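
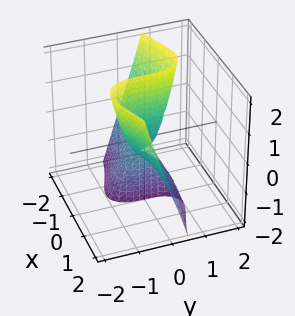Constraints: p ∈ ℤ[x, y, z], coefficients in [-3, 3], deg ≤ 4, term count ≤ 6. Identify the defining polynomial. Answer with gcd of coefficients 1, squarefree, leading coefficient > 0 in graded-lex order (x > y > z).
3*x^2*y + y^3 + 2*x*z + x

First, deg p = 3. A generic line meets the surface in up to 3 points.
Then, against the integer gridlines: it crosses the y-axis at the gridline y = 0; it crosses the x-axis at the gridline x = 0; the visible z-axis segment lies entirely on the surface.
Finally, putting this together gives p.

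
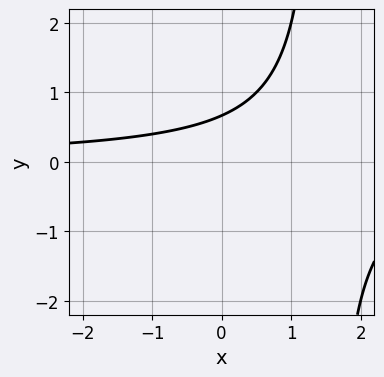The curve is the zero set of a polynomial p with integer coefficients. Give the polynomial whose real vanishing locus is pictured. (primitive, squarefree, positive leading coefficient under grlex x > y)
2*x*y - 3*y + 2

First, the degree is 2 — no degree-1 curve has this shape.
Then, from the axis intercepts and sections: the curve avoids every integer x-axis point in the box.
Finally, together with the visible shape, these determine p as stated.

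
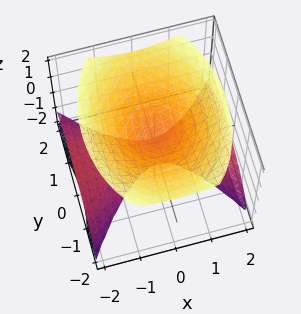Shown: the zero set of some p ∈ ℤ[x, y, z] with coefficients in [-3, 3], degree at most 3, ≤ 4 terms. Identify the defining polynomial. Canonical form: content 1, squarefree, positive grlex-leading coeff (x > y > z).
2*x^2*z - 2*z^3 + 2*y^2 + z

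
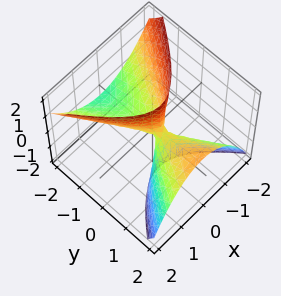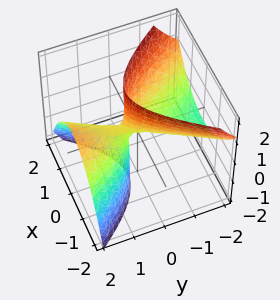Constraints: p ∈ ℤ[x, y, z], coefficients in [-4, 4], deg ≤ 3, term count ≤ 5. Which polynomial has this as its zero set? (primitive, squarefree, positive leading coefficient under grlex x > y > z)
(a) The degree is 2 — a generic line meets the surface in up to 2 points.
(b) Reading off the gridlines: it meets the x-axis at x = 0 (among the integer gridlines); it crosses the z-axis at the gridline z = 0; it meets the y-axis at y = 0 (among the integer gridlines).
(c) Together with the visible shape, these determine p as stated.

3*x^2 - y^2 + 3*y*z - z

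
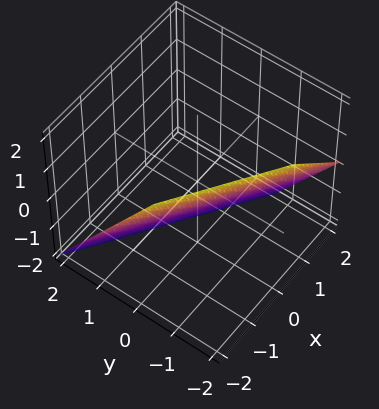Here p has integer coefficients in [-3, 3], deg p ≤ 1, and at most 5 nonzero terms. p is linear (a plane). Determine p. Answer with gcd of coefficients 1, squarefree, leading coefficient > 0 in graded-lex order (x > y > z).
2*x + 3*y + 2*z + 2

deg p = 1. Every cross-section is a straight line — this is a plane.
Checking where it meets the axes: it crosses the z-axis at the gridline z = -1; it crosses the x-axis at the gridline x = -1.
Solving for integer coefficients yields p as stated.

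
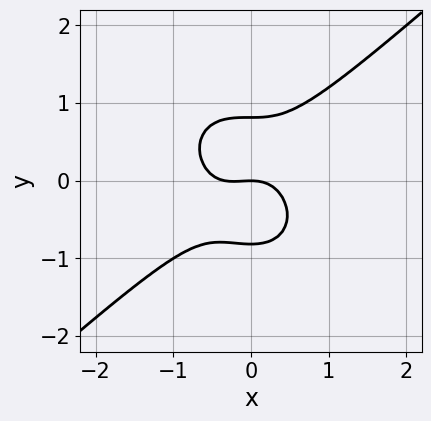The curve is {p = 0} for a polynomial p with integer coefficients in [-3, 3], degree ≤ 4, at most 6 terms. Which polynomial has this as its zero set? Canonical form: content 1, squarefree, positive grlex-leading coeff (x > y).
3*x^3 - x^2*y - 3*y^3 + x^2 + 2*y

1. deg p = 3. No degree-2 curve has this shape.
2. Reading off the gridlines: it crosses the x-axis at the gridline x = 0; it meets the y-axis at y = 0 (among the integer gridlines).
3. Assembling these constraints gives the stated polynomial.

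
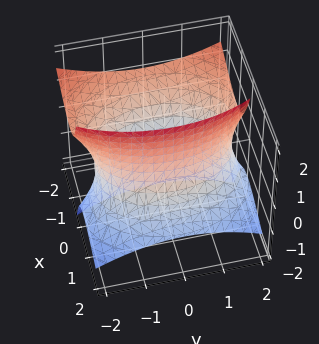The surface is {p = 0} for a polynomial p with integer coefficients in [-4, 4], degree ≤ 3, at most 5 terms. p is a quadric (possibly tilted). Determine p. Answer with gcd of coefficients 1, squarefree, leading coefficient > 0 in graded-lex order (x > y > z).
2*x^2 + 3*x*z + y^2 - z^2 - 3

First, deg p = 2. A generic line meets the surface in up to 2 points.
Next, reading off the gridlines: no z-intercept at any integer in the box.
Finally, together with the visible shape, these determine p as stated.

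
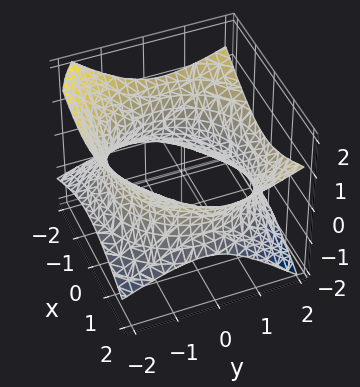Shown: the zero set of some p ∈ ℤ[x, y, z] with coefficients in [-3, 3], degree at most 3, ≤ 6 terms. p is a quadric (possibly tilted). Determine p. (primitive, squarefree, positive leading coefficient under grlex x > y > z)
x^2 + y^2 - y*z - 2*z^2 - 3

1. The degree is 2 — no degree-1 surface has this shape.
2. Observable constraints: no z-intercept at any integer in the box.
3. Putting this together gives p.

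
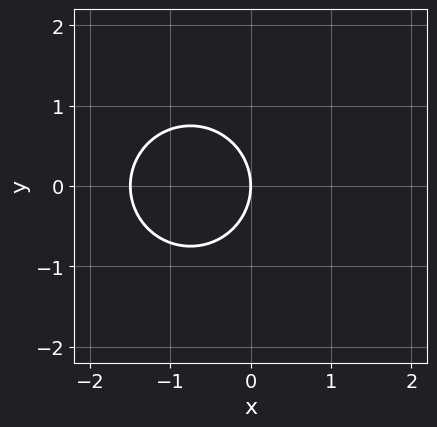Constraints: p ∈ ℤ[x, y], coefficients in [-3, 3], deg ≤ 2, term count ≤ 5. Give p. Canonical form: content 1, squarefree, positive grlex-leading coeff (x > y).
2*x^2 + 2*y^2 + 3*x

(a) deg p = 2.
(b) Symmetries: it's symmetric under y → −y, forcing even powers of y.
(c) Checking where it meets the axes: it crosses the x-axis at the gridline x = 0; it meets the y-axis at y = 0 (among the integer gridlines).
(d) Putting this together gives p.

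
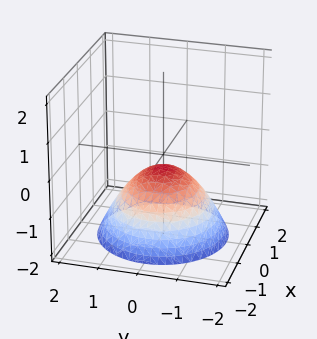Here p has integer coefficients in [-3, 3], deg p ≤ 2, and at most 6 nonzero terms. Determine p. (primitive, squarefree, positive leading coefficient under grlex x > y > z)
(a) The degree is 2 — a generic line meets the surface in up to 2 points.
(b) Symmetry: the z-axis is an axis of rotation, so x and y enter only as x² + y².
(c) From the visible intercepts: it misses every integer gridline on the y-axis; no x-intercept at any integer in the box; a circular section at z = -1 has radius exactly 1.
(d) Assembling these constraints gives the stated polynomial.

2*x^2 + 2*y^2 + 3*z + 1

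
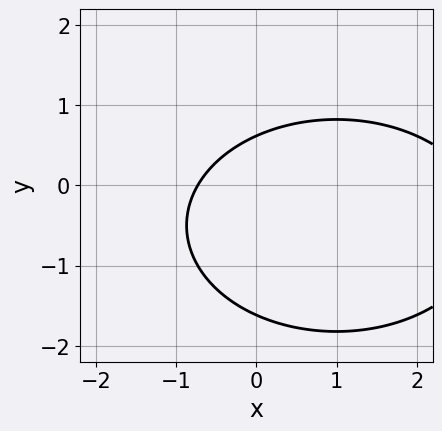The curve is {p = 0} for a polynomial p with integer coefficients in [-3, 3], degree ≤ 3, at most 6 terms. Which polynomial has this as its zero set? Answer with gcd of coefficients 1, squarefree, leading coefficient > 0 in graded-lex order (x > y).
The degree is 2 — a generic line meets the curve in up to 2 points.
Matching integer coefficients to the picture gives p.

x^2 + 2*y^2 - 2*x + 2*y - 2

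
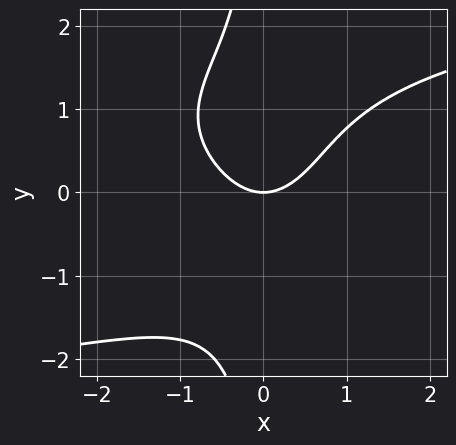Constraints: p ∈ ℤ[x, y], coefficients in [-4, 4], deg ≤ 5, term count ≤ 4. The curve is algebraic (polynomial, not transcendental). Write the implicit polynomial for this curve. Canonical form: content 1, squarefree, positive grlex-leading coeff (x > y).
(a) Degree: no degree-3 curve has this shape, so deg p = 4.
(b) Against the integer gridlines: one y-axis crossing is at y = 0; it meets the x-axis at x = 0 (among the integer gridlines).
(c) These observations pin down the coefficients.

x*y^3 - 2*x^2 + 2*y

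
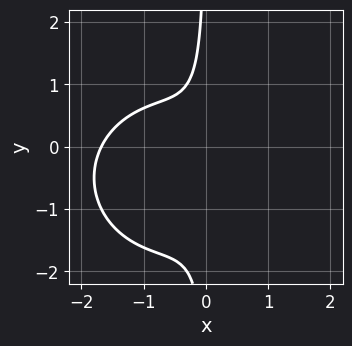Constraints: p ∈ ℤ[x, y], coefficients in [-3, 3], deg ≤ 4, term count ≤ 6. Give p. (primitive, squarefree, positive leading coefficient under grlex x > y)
2*x^3 + 2*x*y^2 + 3*x^2 + 2*x*y + 1

Degree: a generic line meets the curve in up to 3 points, so deg p = 3.
Against the integer gridlines: the curve avoids every integer y-axis point in the box.
Solving for integer coefficients yields p as stated.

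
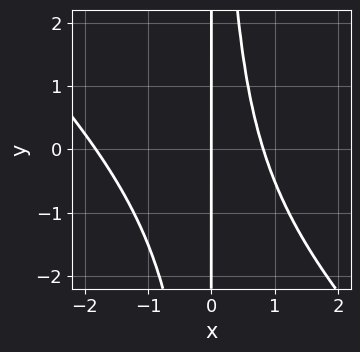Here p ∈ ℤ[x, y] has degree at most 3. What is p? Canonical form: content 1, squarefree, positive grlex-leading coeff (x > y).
1. Degree: no degree-2 curve has this shape, so deg p = 3.
2. Against the integer gridlines: the visible y-axis segment lies entirely on the curve; it crosses the x-axis at the gridline x = 0.
3. Fitting integer coefficients to these (and the overall shape) gives p.

2*x^3 + 2*x^2*y + 2*x^2 - 3*x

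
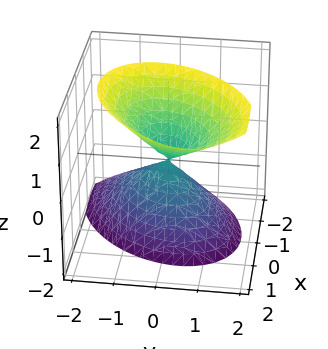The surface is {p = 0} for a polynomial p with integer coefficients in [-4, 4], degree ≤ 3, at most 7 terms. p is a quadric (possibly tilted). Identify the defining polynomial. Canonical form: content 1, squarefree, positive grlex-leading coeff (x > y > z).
3*x^2 - 2*x*y - 2*x*z + 3*y^2 - 2*z^2

The degree is 2 — no degree-1 surface has this shape.
Against the integer gridlines: one x-axis crossing is at x = 0; one z-axis crossing is at z = 0.
Assembling these constraints gives the stated polynomial.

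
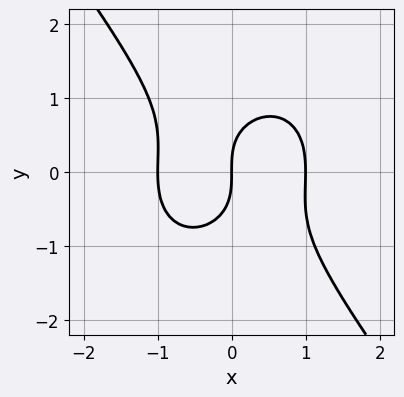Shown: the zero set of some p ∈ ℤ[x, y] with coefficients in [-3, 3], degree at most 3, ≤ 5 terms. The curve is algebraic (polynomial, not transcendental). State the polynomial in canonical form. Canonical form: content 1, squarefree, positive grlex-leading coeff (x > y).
3*x^3 + x*y^2 + 2*y^3 - 3*x

1. deg p = 3.
2. Against the integer gridlines: among the integer gridlines, it crosses the x-axis at x ∈ {-1, 0, 1}; it crosses the y-axis at the gridline y = 0.
3. Putting this together gives p.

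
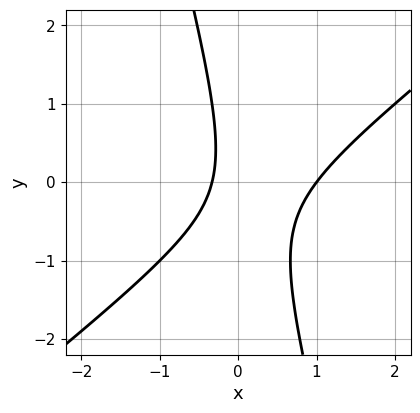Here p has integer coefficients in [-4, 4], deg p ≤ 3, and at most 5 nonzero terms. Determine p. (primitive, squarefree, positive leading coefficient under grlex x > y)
First, degree: no degree-1 curve has this shape, so deg p = 2.
Next, reading off the gridlines: no y-intercept at any integer in the box; it meets the x-axis at x = 1 (among the integer gridlines).
Finally, solving for integer coefficients yields p as stated.

3*x^2 - 3*x*y - y^2 - 2*x - 1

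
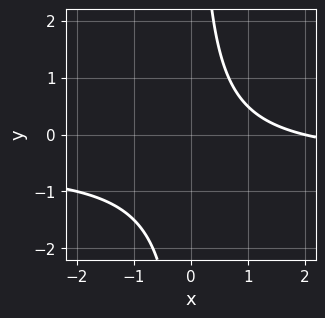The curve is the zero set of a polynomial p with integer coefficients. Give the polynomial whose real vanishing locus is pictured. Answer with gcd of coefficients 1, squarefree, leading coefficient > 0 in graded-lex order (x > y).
2*x*y + x - 2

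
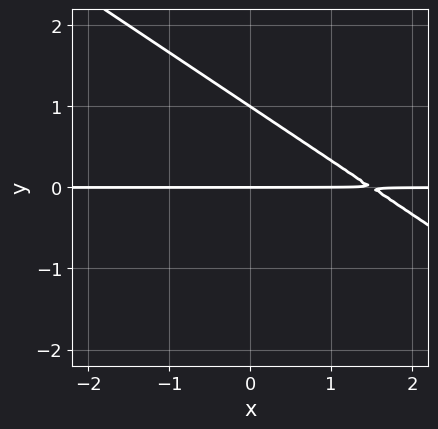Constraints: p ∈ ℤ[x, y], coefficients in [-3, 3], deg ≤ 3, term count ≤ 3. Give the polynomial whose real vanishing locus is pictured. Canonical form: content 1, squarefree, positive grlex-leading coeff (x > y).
1. Degree: the shape is more complex than any degree-1 curve, so deg p = 2.
2. From the axis intercepts and sections: among the integer gridlines, it crosses the y-axis at y ∈ {0, 1}; every point of the x-axis in the box is on the curve.
3. These observations pin down the coefficients.

2*x*y + 3*y^2 - 3*y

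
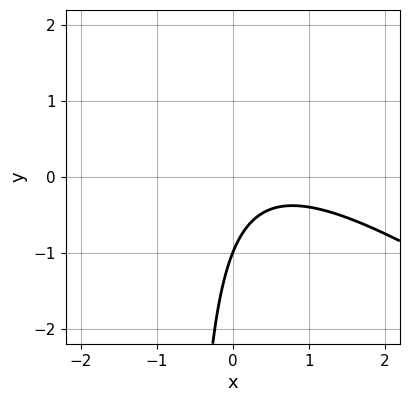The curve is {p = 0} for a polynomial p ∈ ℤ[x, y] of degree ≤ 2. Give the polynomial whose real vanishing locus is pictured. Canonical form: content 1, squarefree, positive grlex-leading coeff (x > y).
2*x^2 + 3*x*y - 2*x + 2*y + 2

1. The degree is 2 — no degree-1 curve has this shape.
2. Reading off the gridlines: no x-intercept at any integer in the box; it crosses the y-axis at the gridline y = -1.
3. Together with the visible shape, these determine p as stated.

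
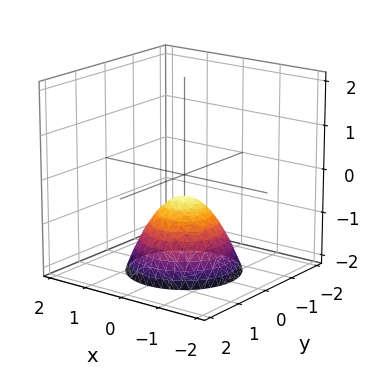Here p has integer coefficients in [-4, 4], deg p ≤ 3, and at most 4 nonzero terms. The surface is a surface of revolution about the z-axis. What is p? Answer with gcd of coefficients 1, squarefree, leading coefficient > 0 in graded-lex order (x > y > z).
2*x^2 + 2*y^2 + 2*z + 1

1. deg p = 2. A generic line meets the surface in up to 2 points.
2. Symmetries: the surface is invariant under rotation about z: p = q(x² + y², z).
3. Checking where it meets the axes: the surface avoids every integer y-axis point in the box; a circular section at z = -2 has radius between 1 and 2; no x-intercept at any integer in the box.
4. Fitting integer coefficients to these (and the overall shape) gives p.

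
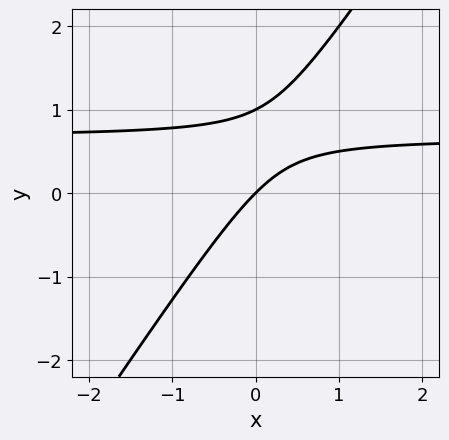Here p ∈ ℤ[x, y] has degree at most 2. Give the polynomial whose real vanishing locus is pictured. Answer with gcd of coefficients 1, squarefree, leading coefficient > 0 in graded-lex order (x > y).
1. Degree: no degree-1 curve has this shape, so deg p = 2.
2. Observable constraints: it meets the x-axis at x = 0 (among the integer gridlines); among the integer gridlines, it crosses the y-axis at y ∈ {0, 1}.
3. Matching integer coefficients to the picture gives p.

3*x*y - 2*y^2 - 2*x + 2*y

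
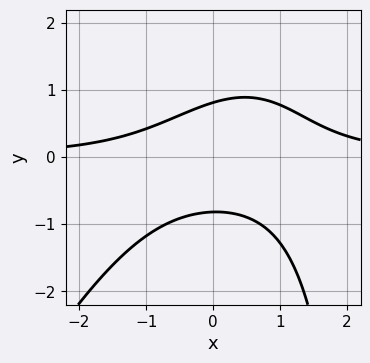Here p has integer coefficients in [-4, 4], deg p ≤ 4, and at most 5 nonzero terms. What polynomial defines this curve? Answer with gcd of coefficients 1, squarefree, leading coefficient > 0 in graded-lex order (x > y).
First, the degree is 3 — the shape is more complex than any degree-2 curve.
Then, observable constraints: no x-intercept at any integer in the box.
Finally, the integer polynomial consistent with all of this is the stated p.

2*x^2*y - x*y^2 - x*y + 3*y^2 - 2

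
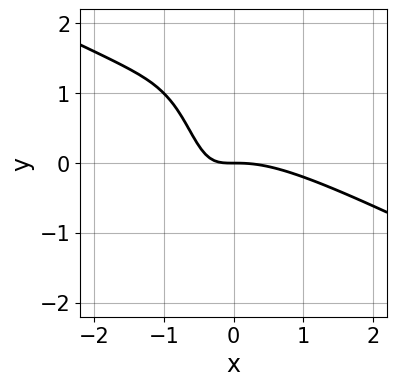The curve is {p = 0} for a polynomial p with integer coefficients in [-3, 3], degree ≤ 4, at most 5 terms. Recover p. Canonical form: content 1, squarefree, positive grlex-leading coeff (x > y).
x^3 + 2*x^2*y + 2*x*y + y

1. Degree: the shape is more complex than any degree-2 curve, so deg p = 3.
2. Checking where it meets the axes: it meets the y-axis at y = 0 (among the integer gridlines); it meets the x-axis at x = 0 (among the integer gridlines).
3. These observations pin down the coefficients.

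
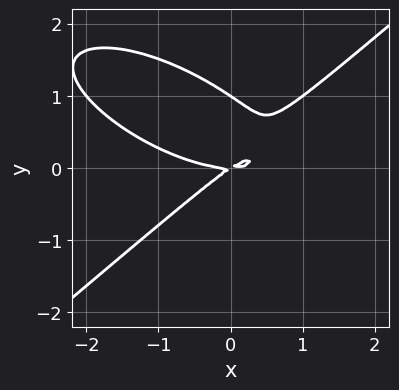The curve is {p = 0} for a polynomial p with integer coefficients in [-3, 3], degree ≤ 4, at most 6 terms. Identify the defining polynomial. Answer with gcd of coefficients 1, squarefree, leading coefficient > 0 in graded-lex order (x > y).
x^3 + x^2*y - 3*y^3 - 2*x*y + 3*y^2

First, deg p = 3. No degree-2 curve has this shape.
Next, reading off the gridlines: one x-axis crossing is at x = 0; among the integer gridlines, it crosses the y-axis at y ∈ {0, 1}.
Finally, assembling these constraints gives the stated polynomial.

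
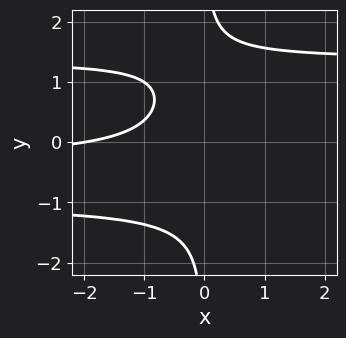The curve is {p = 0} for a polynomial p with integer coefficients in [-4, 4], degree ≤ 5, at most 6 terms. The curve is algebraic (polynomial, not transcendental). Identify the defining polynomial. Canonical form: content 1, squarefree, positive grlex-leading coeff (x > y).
2*x*y^3 - 3*x*y - x - 2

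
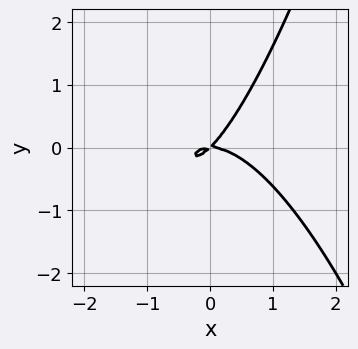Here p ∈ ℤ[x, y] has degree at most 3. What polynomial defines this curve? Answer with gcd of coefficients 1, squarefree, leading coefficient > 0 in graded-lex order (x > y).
x^3 + x*y - y^2

First, deg p = 3. A generic line meets the curve in up to 3 points.
Next, from the visible intercepts: one y-axis crossing is at y = 0; it meets the x-axis at x = 0 (among the integer gridlines).
Finally, together with the visible shape, these determine p as stated.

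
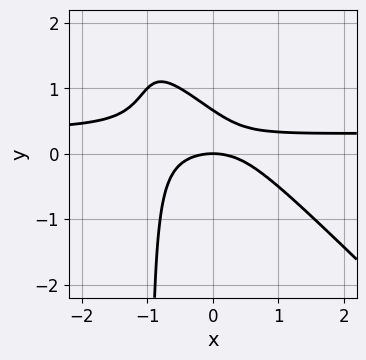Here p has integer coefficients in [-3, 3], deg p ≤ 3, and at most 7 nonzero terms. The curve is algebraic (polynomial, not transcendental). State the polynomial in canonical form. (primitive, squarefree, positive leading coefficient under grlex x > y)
First, deg p = 3. The shape is more complex than any degree-2 curve.
Next, observable constraints: it meets the y-axis at y = 0 (among the integer gridlines); one x-axis crossing is at x = 0.
Finally, together with the visible shape, these determine p as stated.

3*x^2*y + 3*x*y^2 - x^2 + 3*y^2 - 2*y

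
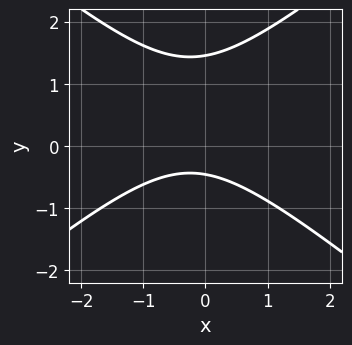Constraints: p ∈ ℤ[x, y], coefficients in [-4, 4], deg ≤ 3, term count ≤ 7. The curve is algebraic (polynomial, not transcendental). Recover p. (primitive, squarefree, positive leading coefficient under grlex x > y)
2*x^2 - 3*y^2 + x + 3*y + 2

First, the degree is 2 — no degree-1 curve has this shape.
Then, from the visible intercepts: the curve avoids every integer x-axis point in the box.
Finally, assembling these constraints gives the stated polynomial.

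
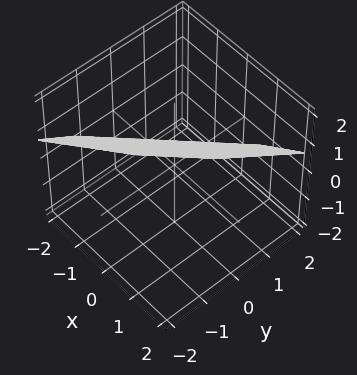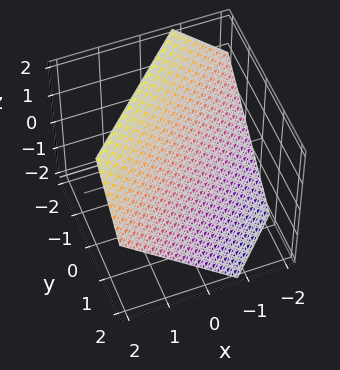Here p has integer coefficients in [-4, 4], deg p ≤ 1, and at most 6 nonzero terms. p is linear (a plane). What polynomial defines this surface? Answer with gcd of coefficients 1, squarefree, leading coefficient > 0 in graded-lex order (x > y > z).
First, degree: the surface is flat (a plane), so deg p = 1.
Finally, solving for integer coefficients yields p as stated.

3*x - 3*y - 3*z + 2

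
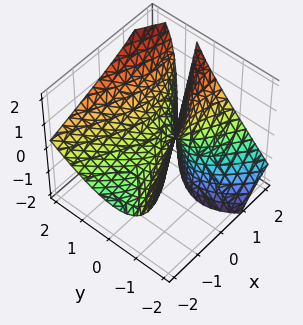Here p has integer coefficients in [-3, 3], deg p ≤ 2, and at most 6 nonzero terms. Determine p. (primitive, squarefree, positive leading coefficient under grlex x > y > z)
First, deg p = 2. A generic line meets the surface in up to 2 points.
Then, reading off the gridlines: it crosses the z-axis at the gridline z = 0; it meets the y-axis at y = 0 (among the integer gridlines); it meets the x-axis at x = 0 (among the integer gridlines).
Finally, putting this together gives p.

x^2 - 3*x*z - 3*y^2 + 3*y*z + 3*z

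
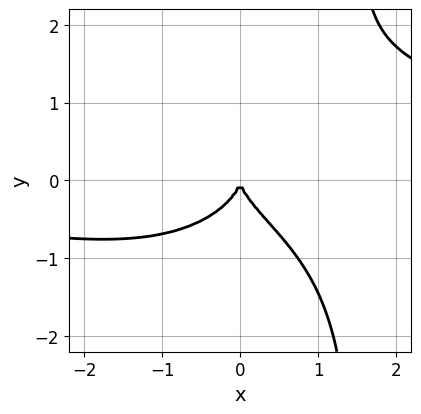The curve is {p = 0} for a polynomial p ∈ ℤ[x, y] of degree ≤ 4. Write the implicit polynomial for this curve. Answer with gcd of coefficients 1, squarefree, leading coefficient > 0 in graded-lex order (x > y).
First, the degree is 4 — the shape is more complex than any degree-3 curve.
Next, from the axis intercepts and sections: it crosses the x-axis at the gridline x = 0; it meets the y-axis at y = 0 (among the integer gridlines).
Finally, matching integer coefficients to the picture gives p.

x^3*y + 2*x*y^3 - x^2*y - 3*y^3 - 3*x^2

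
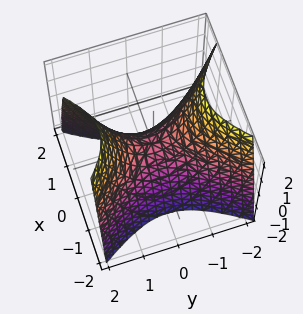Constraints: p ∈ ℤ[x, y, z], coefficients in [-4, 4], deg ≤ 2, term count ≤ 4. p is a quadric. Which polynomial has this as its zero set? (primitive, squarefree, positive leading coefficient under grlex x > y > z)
3*x^2 - 2*y^2 + 2*z

First, degree: a hyperbolic paraboloid; a quadric, so deg p = 2.
Next, symmetries: mirror symmetry x ↦ −x ⇒ only even powers of x; mirror symmetry y ↦ −y ⇒ only even powers of y.
Next, checking where it meets the axes: one y-axis crossing is at y = 0; it meets the x-axis at x = 0 (among the integer gridlines).
Finally, putting this together gives p.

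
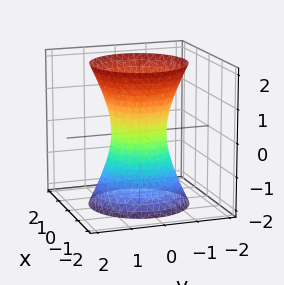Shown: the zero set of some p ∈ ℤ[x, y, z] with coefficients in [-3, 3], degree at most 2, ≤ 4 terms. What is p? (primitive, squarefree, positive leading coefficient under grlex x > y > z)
3*x^2 + 3*y^2 - z^2 - 2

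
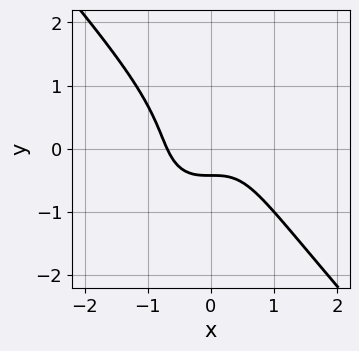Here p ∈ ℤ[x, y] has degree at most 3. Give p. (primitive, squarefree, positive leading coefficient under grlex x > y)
3*x^3 + 2*y^3 + 2*y + 1

(a) Degree: no degree-2 curve has this shape, so deg p = 3.
(b) The integer polynomial consistent with all of this is the stated p.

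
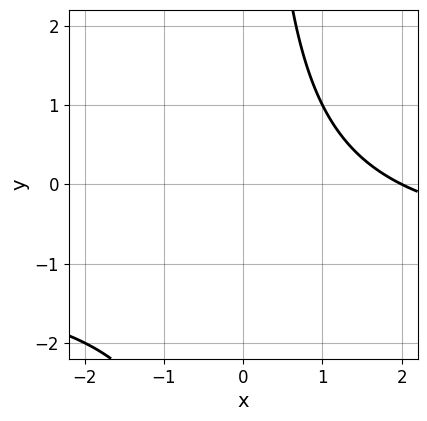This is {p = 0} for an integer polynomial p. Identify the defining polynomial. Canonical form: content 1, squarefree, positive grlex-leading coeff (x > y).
First, deg p = 2.
Next, against the integer gridlines: it misses every integer gridline on the y-axis; it meets the x-axis at x = 2 (among the integer gridlines).
Finally, the integer polynomial consistent with all of this is the stated p.

x*y + x - 2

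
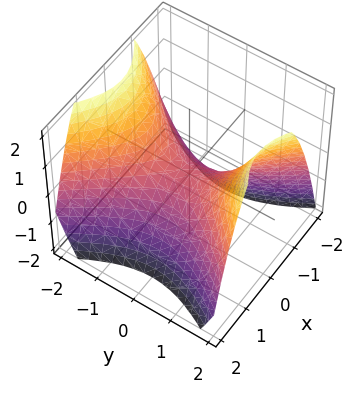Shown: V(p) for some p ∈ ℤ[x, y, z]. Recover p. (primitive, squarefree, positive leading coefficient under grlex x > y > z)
3*x^2 - 2*y^2 + 3*z

1. deg p = 2. A hyperbolic paraboloid; a quadric.
2. Symmetries: it's symmetric under x → −x, forcing even powers of x; it's symmetric under y → −y, forcing even powers of y.
3. Reading off the gridlines: one z-axis crossing is at z = 0; it crosses the x-axis at the gridline x = 0.
4. Solving for integer coefficients yields p as stated.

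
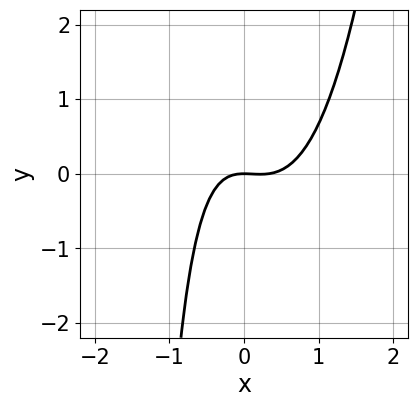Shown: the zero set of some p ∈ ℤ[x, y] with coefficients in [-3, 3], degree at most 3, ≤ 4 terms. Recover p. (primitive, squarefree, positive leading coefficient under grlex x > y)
Degree: the shape is more complex than any degree-2 curve, so deg p = 3.
Checking where it meets the axes: one x-axis crossing is at x = 0; it crosses the y-axis at the gridline y = 0.
The integer polynomial consistent with all of this is the stated p.

3*x^3 - x^2 - x*y - 2*y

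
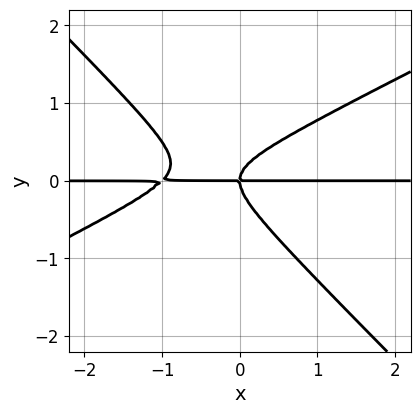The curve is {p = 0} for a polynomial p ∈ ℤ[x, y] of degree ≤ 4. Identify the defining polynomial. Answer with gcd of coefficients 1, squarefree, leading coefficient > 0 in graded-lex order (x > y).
x^2*y - x*y^2 - 2*y^3 + x*y

(a) Degree: no degree-2 curve has this shape, so deg p = 3.
(b) Reading off the gridlines: the visible x-axis segment lies entirely on the curve; it crosses the y-axis at the gridline y = 0.
(c) Putting this together gives p.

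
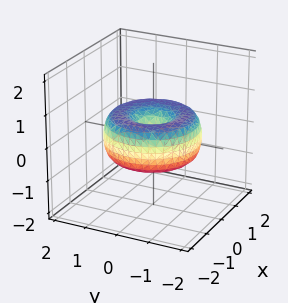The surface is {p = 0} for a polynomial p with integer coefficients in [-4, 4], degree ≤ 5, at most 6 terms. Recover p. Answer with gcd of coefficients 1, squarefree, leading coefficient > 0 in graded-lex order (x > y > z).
x^4 + 2*x^2*y^2 + y^4 - 2*x^2 - 2*y^2 + 2*z^2

First, degree: no degree-3 surface has this shape, so deg p = 4.
Then, symmetry: the z-axis is an axis of rotation, so x and y enter only as x² + y².
Then, checking where it meets the axes: one x-axis crossing is at x = 0; a circular section at z = 0 has radius between 1 and 2; it meets the y-axis at y = 0 (among the integer gridlines); it meets the z-axis at z = 0 (among the integer gridlines).
Finally, matching integer coefficients to the picture gives p.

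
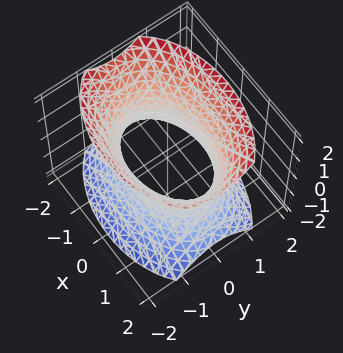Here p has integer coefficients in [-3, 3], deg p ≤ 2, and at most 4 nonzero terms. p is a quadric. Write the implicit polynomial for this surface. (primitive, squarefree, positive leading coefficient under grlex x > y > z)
x^2 + 2*y^2 - z^2 - 2

First, the degree is 2 — an hourglass — one-sheet hyperboloid; a quadric.
Then, symmetries: it's symmetric under y → −y, forcing even powers of y; mirror symmetry x ↦ −x ⇒ only even powers of x; mirror symmetry z ↦ −z ⇒ only even powers of z.
Then, from the axis intercepts and sections: the y-axis gridline crossings are at y ∈ {-1, 1}; it misses every integer gridline on the z-axis.
Finally, fitting integer coefficients to these (and the overall shape) gives p.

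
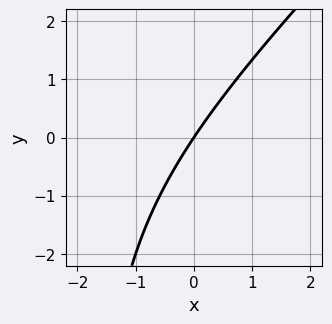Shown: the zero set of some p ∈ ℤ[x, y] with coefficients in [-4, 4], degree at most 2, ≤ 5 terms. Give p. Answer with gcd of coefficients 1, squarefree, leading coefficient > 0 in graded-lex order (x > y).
(a) The degree is 2 — a generic line meets the curve in up to 2 points.
(b) From the axis intercepts and sections: it crosses the y-axis at the gridline y = 0; it meets the x-axis at x = 0 (among the integer gridlines).
(c) Matching integer coefficients to the picture gives p.

x^2 - x*y + 3*x - 2*y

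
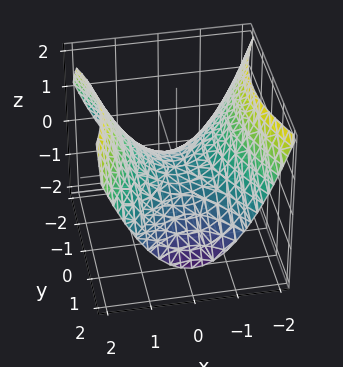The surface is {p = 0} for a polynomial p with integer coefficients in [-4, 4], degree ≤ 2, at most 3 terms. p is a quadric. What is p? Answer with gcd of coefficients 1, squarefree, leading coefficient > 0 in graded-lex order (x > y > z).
2*x^2 - y^2 - 3*z

Degree: a saddle surface; a quadric, so deg p = 2.
Symmetries: mirror symmetry y ↦ −y ⇒ only even powers of y; the x ↦ −x reflection is a symmetry, so x appears only in even powers.
Reading off the gridlines: it crosses the z-axis at the gridline z = 0; one x-axis crossing is at x = 0; it meets the y-axis at y = 0 (among the integer gridlines).
Matching integer coefficients to the picture gives p.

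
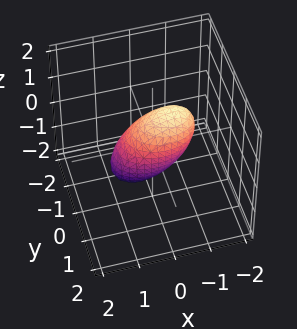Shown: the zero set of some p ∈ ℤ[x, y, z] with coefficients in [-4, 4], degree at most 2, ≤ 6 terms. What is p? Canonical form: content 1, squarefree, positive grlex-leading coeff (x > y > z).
x^2 + x*z + 2*y^2 + z^2 - 1

Degree: the shape is more complex than any degree-1 surface, so deg p = 2.
From the visible intercepts: the z-axis gridline crossings are at z ∈ {-1, 1}; among the integer gridlines, it crosses the x-axis at x ∈ {-1, 1}.
Assembling these constraints gives the stated polynomial.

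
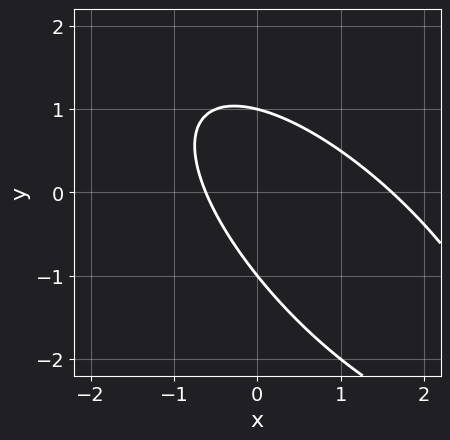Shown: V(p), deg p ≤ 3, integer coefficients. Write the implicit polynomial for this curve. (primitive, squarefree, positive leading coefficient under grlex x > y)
(a) Degree: a generic line meets the curve in up to 2 points, so deg p = 2.
(b) Against the integer gridlines: among the integer gridlines, it crosses the y-axis at y ∈ {-1, 1}.
(c) The integer polynomial consistent with all of this is the stated p.

2*x^2 + 3*x*y + 2*y^2 - 2*x - 2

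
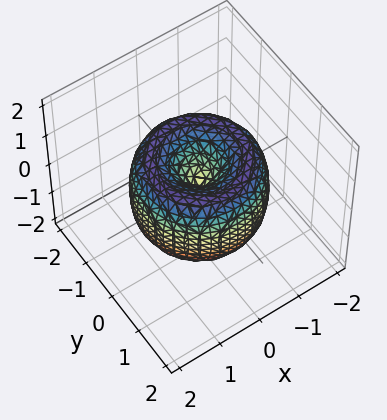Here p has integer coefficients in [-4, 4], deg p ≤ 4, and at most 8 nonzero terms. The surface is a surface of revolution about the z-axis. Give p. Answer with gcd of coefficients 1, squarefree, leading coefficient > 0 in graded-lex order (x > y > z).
(a) Degree: no degree-3 surface has this shape, so deg p = 4.
(b) Symmetries: rotational symmetry about the z-axis ⇒ p depends on x, y only through x² + y².
(c) Reading off the gridlines: it meets the x-axis at x = 0 (among the integer gridlines); a circular section at z = 1 has radius exactly 1; one y-axis crossing is at y = 0; it crosses the z-axis at the gridline z = 0.
(d) Matching integer coefficients to the picture gives p.

x^4 + 2*x^2*y^2 + y^4 - 2*x^2 - 2*y^2 + z^2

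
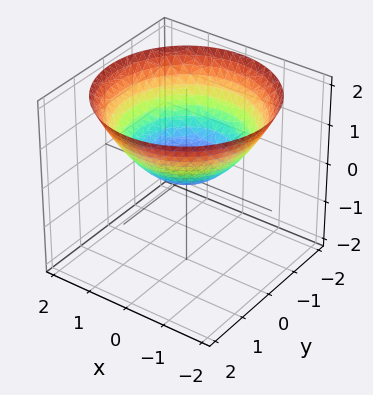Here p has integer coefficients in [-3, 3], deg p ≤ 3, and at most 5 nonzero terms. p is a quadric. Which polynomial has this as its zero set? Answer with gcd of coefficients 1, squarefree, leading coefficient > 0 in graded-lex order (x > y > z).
1. Degree: a paraboloid; a quadric, so deg p = 2.
2. Symmetry: the z-axis is an axis of rotation, so x and y enter only as x² + y².
3. From the visible intercepts: it crosses the z-axis at the gridline z = 0; one y-axis crossing is at y = 0; a circular section at z = 1 has radius between 1 and 2; it crosses the x-axis at the gridline x = 0.
4. The integer polynomial consistent with all of this is the stated p.

x^2 + y^2 - 2*z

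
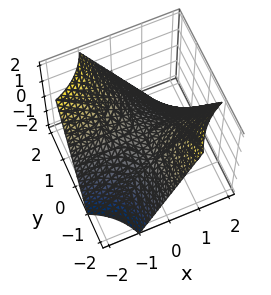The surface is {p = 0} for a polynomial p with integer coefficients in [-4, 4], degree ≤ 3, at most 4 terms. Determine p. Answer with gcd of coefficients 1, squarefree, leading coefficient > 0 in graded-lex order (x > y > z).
x*y + z

(a) The degree is 2 — a saddle surface; a quadric.
(b) From the axis intercepts and sections: every point of the y-axis in the box is on the surface; one z-axis crossing is at z = 0.
(c) Solving for integer coefficients yields p as stated. Check: (-2, 0, 0) on the x-axis lies on the surface, and p(-2, 0, 0) = 0. ✓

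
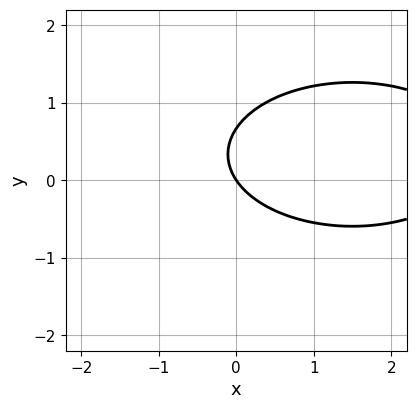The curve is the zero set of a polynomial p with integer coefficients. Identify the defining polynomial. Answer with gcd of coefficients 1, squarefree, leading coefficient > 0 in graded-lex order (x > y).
deg p = 2. The shape is more complex than any degree-1 curve.
Observable constraints: it meets the y-axis at y = 0 (among the integer gridlines); it crosses the x-axis at the gridline x = 0.
The integer polynomial consistent with all of this is the stated p.

x^2 + 3*y^2 - 3*x - 2*y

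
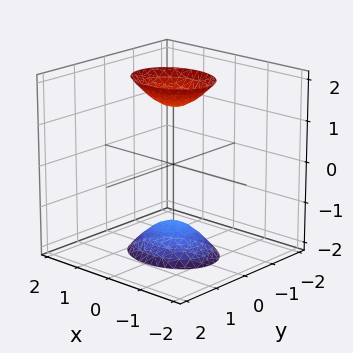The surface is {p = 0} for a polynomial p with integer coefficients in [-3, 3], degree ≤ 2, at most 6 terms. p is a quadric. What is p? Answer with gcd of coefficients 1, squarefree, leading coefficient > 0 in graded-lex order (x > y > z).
2*x^2 + 3*y^2 - z^2 + 2

The picture has 2 separate pieces.
deg p = 2.
Symmetries: the z ↦ −z reflection is a symmetry, so z appears only in even powers; it's symmetric under y → −y, forcing even powers of y; it's symmetric under x → −x, forcing even powers of x.
From the visible intercepts: the surface avoids every integer y-axis point in the box; the surface avoids every integer x-axis point in the box.
Matching integer coefficients to the picture gives p.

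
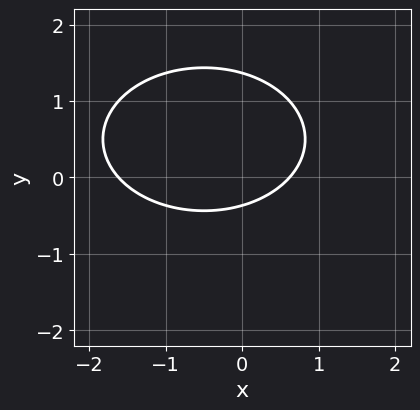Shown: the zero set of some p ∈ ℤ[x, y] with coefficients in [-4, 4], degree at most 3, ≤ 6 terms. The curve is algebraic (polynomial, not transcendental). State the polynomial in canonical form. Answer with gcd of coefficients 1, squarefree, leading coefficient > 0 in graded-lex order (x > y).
First, degree: no degree-1 curve has this shape, so deg p = 2.
Finally, matching integer coefficients to the picture gives p.

x^2 + 2*y^2 + x - 2*y - 1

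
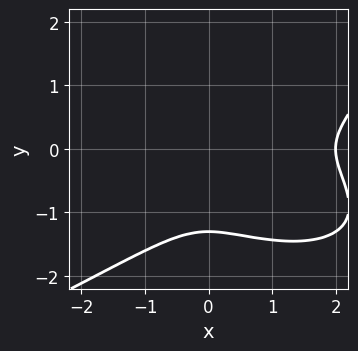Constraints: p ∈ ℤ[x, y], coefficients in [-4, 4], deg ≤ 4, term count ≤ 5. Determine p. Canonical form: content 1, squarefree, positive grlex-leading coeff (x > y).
y^4 + x^3 - y^3 - 2*x^2 - 3*y^2

deg p = 4. No degree-3 curve has this shape.
Reading off the gridlines: it crosses the x-axis at the gridline x = 2.
Putting this together gives p.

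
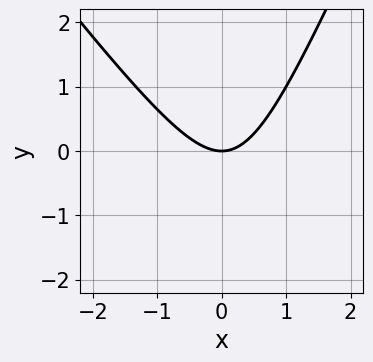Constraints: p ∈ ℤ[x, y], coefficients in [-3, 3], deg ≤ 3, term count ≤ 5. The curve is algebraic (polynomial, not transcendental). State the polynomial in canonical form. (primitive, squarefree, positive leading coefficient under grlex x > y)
(a) Degree: no degree-1 curve has this shape, so deg p = 2.
(b) Reading off the gridlines: it meets the x-axis at x = 0 (among the integer gridlines); it crosses the y-axis at the gridline y = 0.
(c) Assembling these constraints gives the stated polynomial.

3*x^2 + x*y - y^2 - 3*y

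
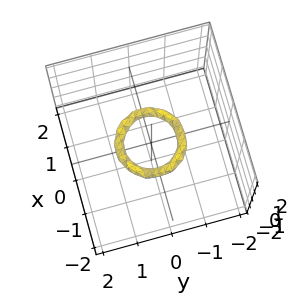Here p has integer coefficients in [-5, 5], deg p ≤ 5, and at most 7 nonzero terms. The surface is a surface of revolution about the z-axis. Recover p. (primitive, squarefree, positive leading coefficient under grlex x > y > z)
2*x^4 + 4*x^2*y^2 + 2*y^4 - 3*x^2 - 3*y^2 + 3*z^2 + 1

Degree: no degree-3 surface has this shape, so deg p = 4.
Symmetries: every cross-section ⟂ z is a circle, so x, y appear only via x² + y².
Observable constraints: among the integer gridlines, it crosses the x-axis at x ∈ {-1, 1}; the surface avoids every integer z-axis point in the box; the y-axis gridline crossings are at y ∈ {-1, 1}.
The integer polynomial consistent with all of this is the stated p.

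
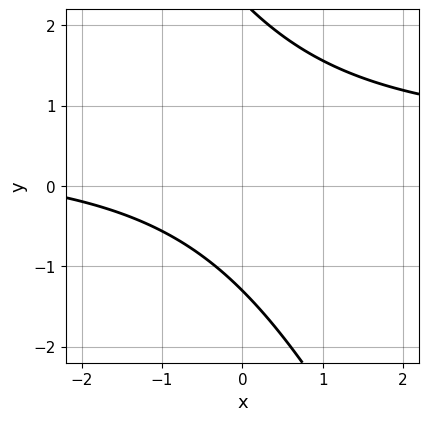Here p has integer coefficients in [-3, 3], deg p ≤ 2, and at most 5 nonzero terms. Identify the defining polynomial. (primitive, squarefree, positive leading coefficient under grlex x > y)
(a) deg p = 2.
(b) Against the integer gridlines: it misses every integer gridline on the x-axis.
(c) Together with the visible shape, these determine p as stated.

2*x*y + y^2 - x - y - 3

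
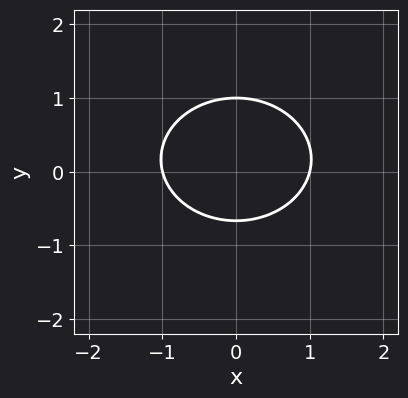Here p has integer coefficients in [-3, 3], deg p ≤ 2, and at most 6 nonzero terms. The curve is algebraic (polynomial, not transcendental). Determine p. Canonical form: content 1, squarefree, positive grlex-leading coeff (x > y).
2*x^2 + 3*y^2 - y - 2

1. The degree is 2 — the shape is more complex than any degree-1 curve.
2. Symmetries: mirror symmetry x ↦ −x ⇒ only even powers of x.
3. From the axis intercepts and sections: it meets the y-axis at y = 1 (among the integer gridlines); the x-axis gridline crossings are at x ∈ {-1, 1}.
4. Putting this together gives p.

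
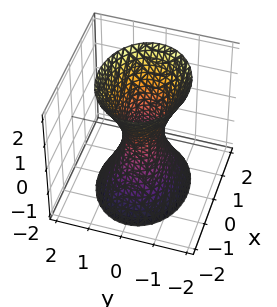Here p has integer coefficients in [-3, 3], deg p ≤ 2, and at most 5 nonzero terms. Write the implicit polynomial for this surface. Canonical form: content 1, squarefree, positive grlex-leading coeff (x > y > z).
First, the degree is 2 — one connected sheet with a waist; a quadric.
Then, symmetries: mirror symmetry y ↦ −y ⇒ only even powers of y; it's symmetric under z → −z, forcing even powers of z; it's symmetric under x → −x, forcing even powers of x.
Next, from the visible intercepts: it misses every integer gridline on the z-axis.
Finally, putting this together gives p.

2*x^2 + 3*y^2 - z^2 - 1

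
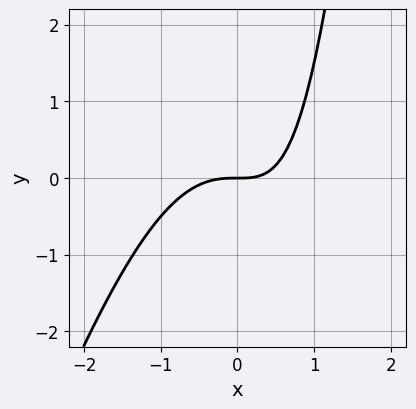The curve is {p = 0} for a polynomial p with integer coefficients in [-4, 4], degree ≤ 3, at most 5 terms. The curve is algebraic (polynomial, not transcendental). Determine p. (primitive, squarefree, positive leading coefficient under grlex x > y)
3*x^3 - x^2*y + 2*x*y - 3*y

First, deg p = 3. A generic line meets the curve in up to 3 points.
Next, from the axis intercepts and sections: it meets the y-axis at y = 0 (among the integer gridlines); one x-axis crossing is at x = 0.
Finally, fitting integer coefficients to these (and the overall shape) gives p.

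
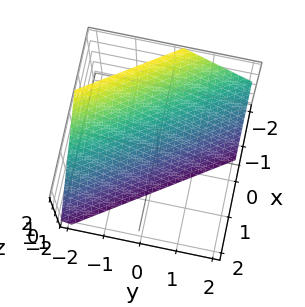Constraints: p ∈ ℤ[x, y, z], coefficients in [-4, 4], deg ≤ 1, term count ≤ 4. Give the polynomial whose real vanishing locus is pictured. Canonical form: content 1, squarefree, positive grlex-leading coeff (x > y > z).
3*x + 2*y + 2*z + 2

1. The degree is 1 — every cross-section is a straight line — this is a plane.
2. Observable constraints: it meets the y-axis at y = -1 (among the integer gridlines); one z-axis crossing is at z = -1.
3. Putting this together gives p.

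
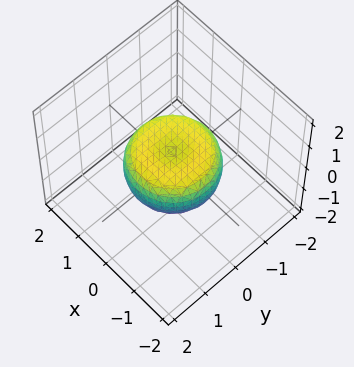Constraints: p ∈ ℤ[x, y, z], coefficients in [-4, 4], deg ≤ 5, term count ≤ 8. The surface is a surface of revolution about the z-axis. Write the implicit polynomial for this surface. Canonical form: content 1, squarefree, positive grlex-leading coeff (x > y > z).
2*x^4 + 4*x^2*y^2 + 2*y^4 - 2*x^2 - 2*y^2 + 3*z^2 - 1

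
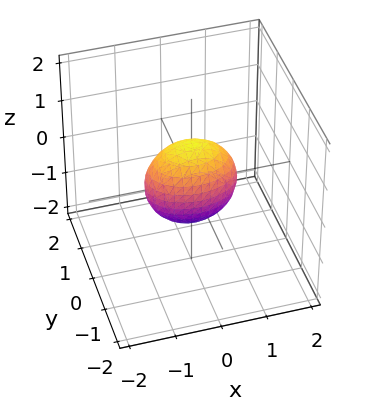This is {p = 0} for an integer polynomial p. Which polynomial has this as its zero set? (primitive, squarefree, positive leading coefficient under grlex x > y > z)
x^2 + 2*y^2 + z^2 - 1

1. The degree is 2 — a closed, bounded, convex surface; a quadric.
2. Symmetries: mirror symmetry z ↦ −z ⇒ only even powers of z; it's symmetric under x → −x, forcing even powers of x; the y ↦ −y reflection is a symmetry, so y appears only in even powers.
3. Against the integer gridlines: the z-axis gridline crossings are at z ∈ {-1, 1}; among the integer gridlines, it crosses the x-axis at x ∈ {-1, 1}.
4. Assembling these constraints gives the stated polynomial.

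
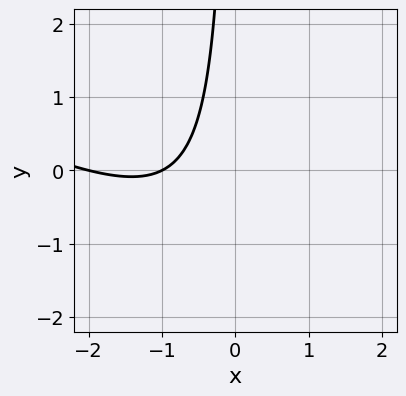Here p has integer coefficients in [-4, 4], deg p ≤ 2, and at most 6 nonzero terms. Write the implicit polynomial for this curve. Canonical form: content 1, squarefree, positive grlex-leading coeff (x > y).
x^2 + 2*x*y + 3*x + 2

First, degree: no degree-1 curve has this shape, so deg p = 2.
Next, from the visible intercepts: it misses every integer gridline on the y-axis; the x-axis gridline crossings are at x ∈ {-2, -1}.
Finally, assembling these constraints gives the stated polynomial.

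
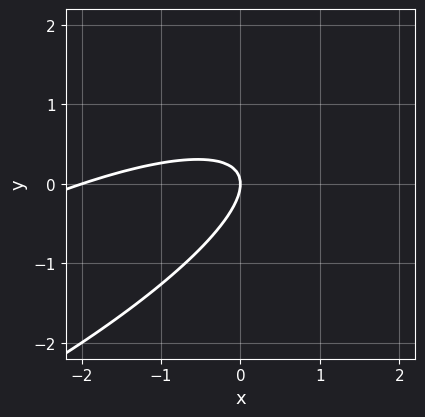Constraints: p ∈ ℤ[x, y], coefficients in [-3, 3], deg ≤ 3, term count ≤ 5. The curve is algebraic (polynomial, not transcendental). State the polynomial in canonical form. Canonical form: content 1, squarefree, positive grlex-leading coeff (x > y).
(a) deg p = 2. No degree-1 curve has this shape.
(b) From the axis intercepts and sections: it meets the y-axis at y = 0 (among the integer gridlines); among the integer gridlines, it crosses the x-axis at x ∈ {-2, 0}.
(c) These observations pin down the coefficients.

x^2 - 3*x*y + 3*y^2 + 2*x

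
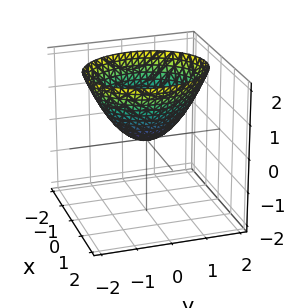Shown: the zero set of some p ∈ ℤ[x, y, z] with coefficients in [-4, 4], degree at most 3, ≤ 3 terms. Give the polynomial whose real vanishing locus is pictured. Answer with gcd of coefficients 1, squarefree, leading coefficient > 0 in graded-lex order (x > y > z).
3*x^2 + 2*y^2 - 3*z

1. Degree: a paraboloid; a quadric, so deg p = 2.
2. Symmetries: it's symmetric under x → −x, forcing even powers of x; mirror symmetry y ↦ −y ⇒ only even powers of y.
3. From the axis intercepts and sections: it meets the z-axis at z = 0 (among the integer gridlines); it meets the x-axis at x = 0 (among the integer gridlines); one y-axis crossing is at y = 0.
4. Fitting integer coefficients to these (and the overall shape) gives p.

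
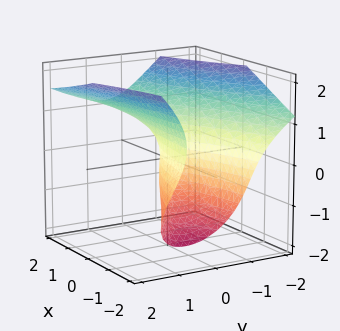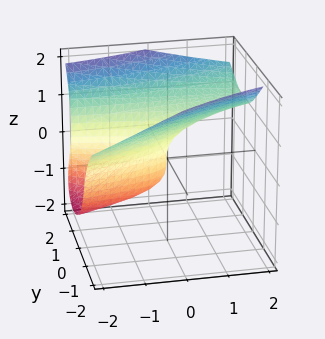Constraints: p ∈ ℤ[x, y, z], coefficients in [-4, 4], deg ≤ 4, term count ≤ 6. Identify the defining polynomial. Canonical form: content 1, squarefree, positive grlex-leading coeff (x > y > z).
deg p = 3. A generic line meets the surface in up to 3 points.
Observable constraints: one x-axis crossing is at x = 0; one y-axis crossing is at y = 0; it meets the z-axis at z = 0 (among the integer gridlines).
Fitting integer coefficients to these (and the overall shape) gives p.

x*y*z + z^3 - 2*y^2 - x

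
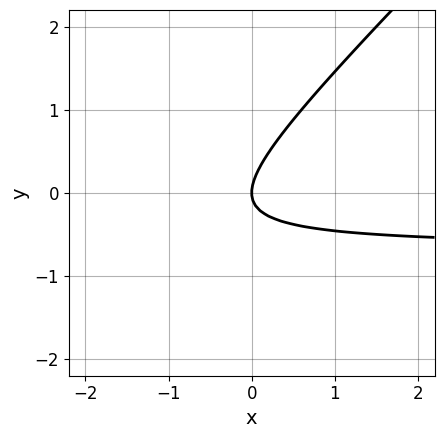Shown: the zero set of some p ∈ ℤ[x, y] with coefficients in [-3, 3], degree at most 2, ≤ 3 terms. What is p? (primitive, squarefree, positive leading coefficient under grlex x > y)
1. The degree is 2 — a generic line meets the curve in up to 2 points.
2. From the visible intercepts: it crosses the y-axis at the gridline y = 0; one x-axis crossing is at x = 0.
3. The integer polynomial consistent with all of this is the stated p.

3*x*y - 3*y^2 + 2*x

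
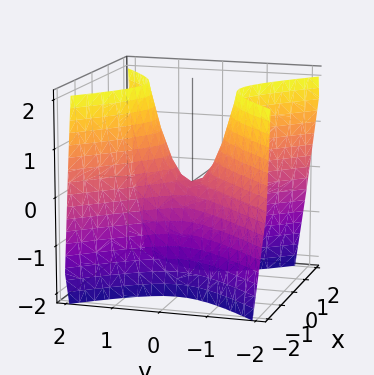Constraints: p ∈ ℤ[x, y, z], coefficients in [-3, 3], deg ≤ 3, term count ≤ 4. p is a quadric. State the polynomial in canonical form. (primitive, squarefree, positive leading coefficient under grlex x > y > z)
2*x^2 - 2*y^2 + z

The degree is 2 — a hyperbolic paraboloid; a quadric.
Symmetries: it's symmetric under x → −x, forcing even powers of x; mirror symmetry y ↦ −y ⇒ only even powers of y.
Reading off the gridlines: one z-axis crossing is at z = 0; one x-axis crossing is at x = 0; one y-axis crossing is at y = 0.
Solving for integer coefficients yields p as stated.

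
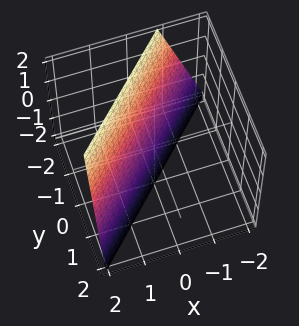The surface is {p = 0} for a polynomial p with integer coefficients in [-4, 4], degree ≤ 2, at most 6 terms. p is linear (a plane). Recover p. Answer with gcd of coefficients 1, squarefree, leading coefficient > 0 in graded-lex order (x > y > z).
1. deg p = 1. Every cross-section is a straight line — this is a plane.
2. From the axis intercepts and sections: it meets the z-axis at z = -2 (among the integer gridlines).
3. Fitting integer coefficients to these (and the overall shape) gives p.

3*x - 3*y - z - 2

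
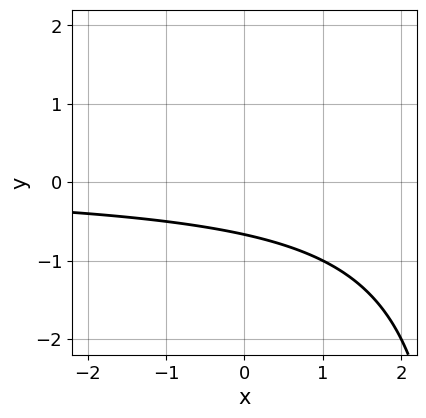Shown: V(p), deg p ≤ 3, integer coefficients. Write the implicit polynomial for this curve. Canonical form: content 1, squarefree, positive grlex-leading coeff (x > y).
x*y - 3*y - 2

(a) deg p = 2.
(b) Against the integer gridlines: no x-intercept at any integer in the box.
(c) Together with the visible shape, these determine p as stated.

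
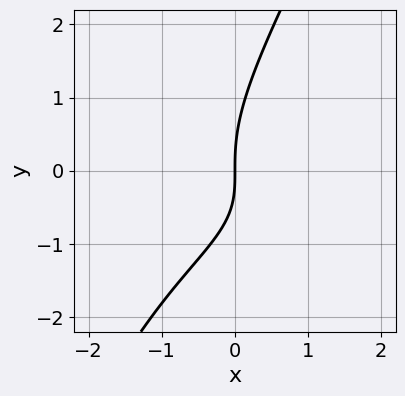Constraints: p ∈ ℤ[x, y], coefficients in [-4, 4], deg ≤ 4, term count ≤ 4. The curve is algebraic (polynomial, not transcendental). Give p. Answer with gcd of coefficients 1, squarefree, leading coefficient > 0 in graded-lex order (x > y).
The degree is 3 — no degree-2 curve has this shape.
From the axis intercepts and sections: it crosses the x-axis at the gridline x = 0; it meets the y-axis at y = 0 (among the integer gridlines).
Together with the visible shape, these determine p as stated.

2*x*y^2 - y^3 + 2*x*y + 3*x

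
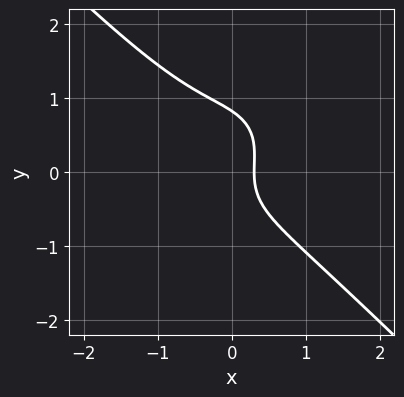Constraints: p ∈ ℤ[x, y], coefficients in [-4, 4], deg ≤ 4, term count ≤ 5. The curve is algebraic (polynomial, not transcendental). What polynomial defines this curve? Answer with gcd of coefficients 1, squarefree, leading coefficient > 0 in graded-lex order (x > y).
3*x^3 + 3*y^3 - y^2 + 3*x - 1

(a) deg p = 3. A generic line meets the curve in up to 3 points.
(b) Solving for integer coefficients yields p as stated.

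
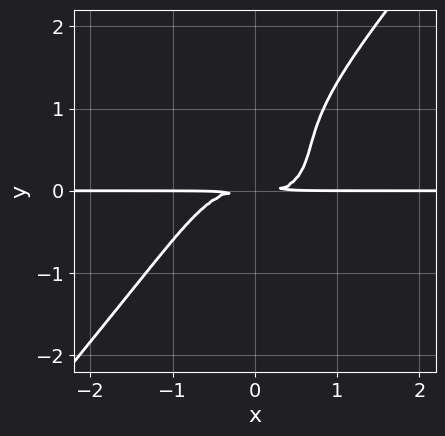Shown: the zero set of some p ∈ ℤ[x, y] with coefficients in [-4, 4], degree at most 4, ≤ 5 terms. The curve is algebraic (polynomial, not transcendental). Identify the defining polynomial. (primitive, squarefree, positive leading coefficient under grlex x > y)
First, the degree is 4 — a generic line meets the curve in up to 4 points.
Then, against the integer gridlines: every point of the x-axis in the box is on the curve.
Finally, fitting integer coefficients to these (and the overall shape) gives p.

2*x^3*y + x*y^3 - 2*y^4 + 2*y^3 - 2*y^2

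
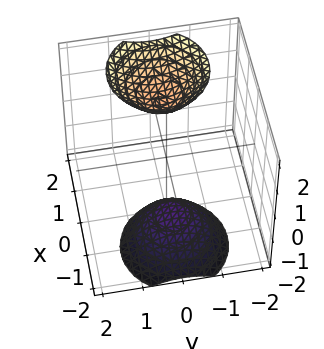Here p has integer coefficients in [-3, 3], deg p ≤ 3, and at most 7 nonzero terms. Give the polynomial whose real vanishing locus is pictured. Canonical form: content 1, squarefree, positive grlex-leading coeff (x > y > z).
3*x^2 - 3*x*z + 3*y^2 - z^2 + 3

The picture has 2 separate pieces. Treating them together as one polynomial.
The degree is 2 — a generic line meets the surface in up to 2 points.
From the visible intercepts: no x-intercept at any integer in the box; it misses every integer gridline on the y-axis.
Solving for integer coefficients yields p as stated.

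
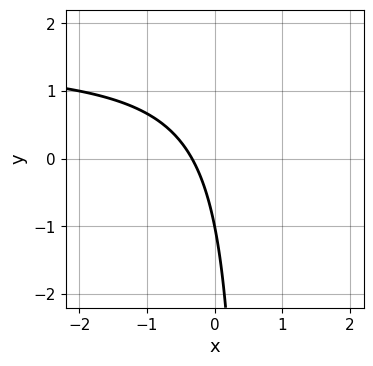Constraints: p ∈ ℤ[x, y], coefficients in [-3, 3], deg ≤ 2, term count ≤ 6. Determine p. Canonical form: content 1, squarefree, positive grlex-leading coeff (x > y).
Degree: no degree-1 curve has this shape, so deg p = 2.
Against the integer gridlines: one y-axis crossing is at y = -1.
These observations pin down the coefficients.

2*x*y - 3*x - y - 1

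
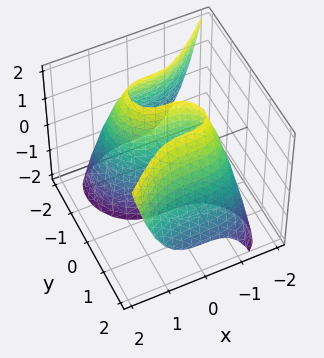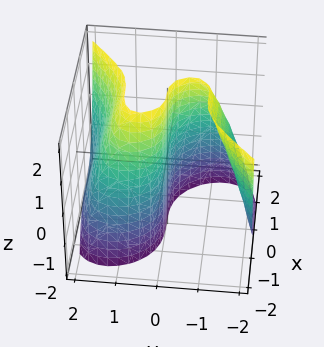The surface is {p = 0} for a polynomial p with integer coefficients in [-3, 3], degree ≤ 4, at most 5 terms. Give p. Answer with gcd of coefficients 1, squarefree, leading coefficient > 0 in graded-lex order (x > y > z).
First, degree: the shape is more complex than any degree-2 surface, so deg p = 3.
Then, observable constraints: the visible z-axis segment lies entirely on the surface; it meets the x-axis at x = 0 (among the integer gridlines); it crosses the y-axis at the gridline y = 0.
Finally, fitting integer coefficients to these (and the overall shape) gives p.

x^3 - y^3 - y*z + 3*y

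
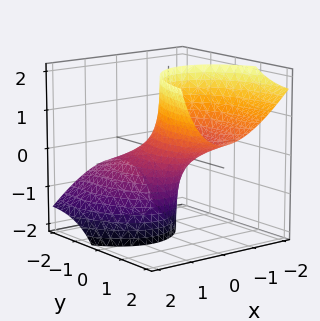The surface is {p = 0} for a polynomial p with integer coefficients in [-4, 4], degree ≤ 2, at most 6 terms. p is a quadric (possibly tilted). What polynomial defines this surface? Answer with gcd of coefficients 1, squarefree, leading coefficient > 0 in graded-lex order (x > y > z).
deg p = 2. The shape is more complex than any degree-1 surface.
From the axis intercepts and sections: the surface avoids every integer z-axis point in the box; among the integer gridlines, it crosses the y-axis at y ∈ {-1, 1}.
Putting this together gives p.

3*x^2 + 2*x*z + y^2 - 3*y*z - 1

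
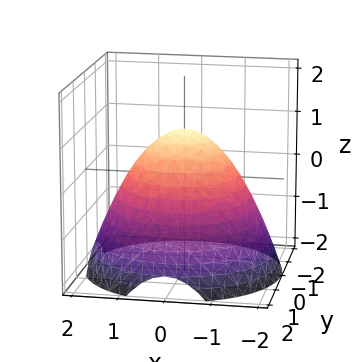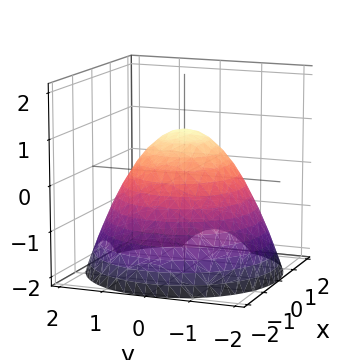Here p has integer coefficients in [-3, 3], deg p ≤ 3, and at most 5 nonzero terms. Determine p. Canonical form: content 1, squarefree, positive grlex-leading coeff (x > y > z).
2*x^2 + 2*y^2 + 3*z - 3

1. The degree is 2 — the shape is more complex than any degree-1 surface.
2. Symmetries: rotational symmetry about the z-axis ⇒ p depends on x, y only through x² + y².
3. From the axis intercepts and sections: one z-axis crossing is at z = 1; a circular section at z = -1 has radius between 1 and 2.
4. Matching integer coefficients to the picture gives p.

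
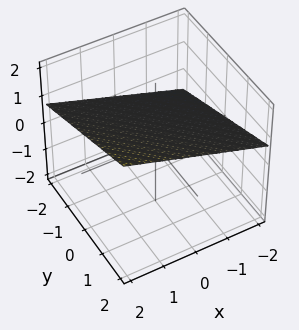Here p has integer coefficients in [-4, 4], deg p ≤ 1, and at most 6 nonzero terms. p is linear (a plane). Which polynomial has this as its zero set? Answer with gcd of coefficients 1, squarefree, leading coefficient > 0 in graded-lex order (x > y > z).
x + y - 3*z + 2

(a) deg p = 1. Every cross-section is a straight line — this is a plane.
(b) Reading off the gridlines: it crosses the y-axis at the gridline y = -2; it meets the x-axis at x = -2 (among the integer gridlines).
(c) Assembling these constraints gives the stated polynomial.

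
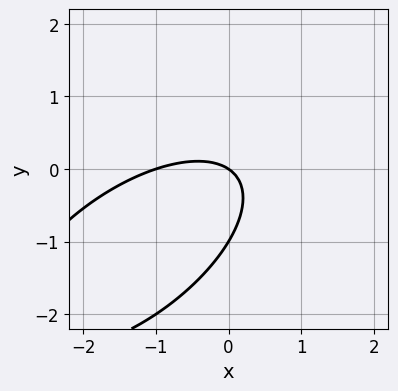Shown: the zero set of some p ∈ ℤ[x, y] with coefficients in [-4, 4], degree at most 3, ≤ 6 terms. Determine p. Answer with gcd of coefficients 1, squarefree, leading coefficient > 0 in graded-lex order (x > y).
2*x^2 - 3*x*y + 3*y^2 + 2*x + 3*y

First, degree: the shape is more complex than any degree-1 curve, so deg p = 2.
Next, from the axis intercepts and sections: the y-axis gridline crossings are at y ∈ {-1, 0}; among the integer gridlines, it crosses the x-axis at x ∈ {-1, 0}.
Finally, the integer polynomial consistent with all of this is the stated p.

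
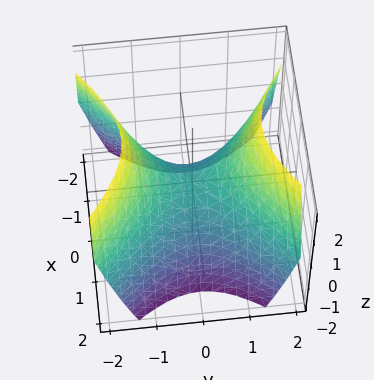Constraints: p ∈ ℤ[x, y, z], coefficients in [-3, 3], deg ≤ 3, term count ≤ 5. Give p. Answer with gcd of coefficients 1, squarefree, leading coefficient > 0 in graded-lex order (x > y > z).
First, deg p = 2.
Then, symmetries: it's symmetric under x → −x, forcing even powers of x; the y ↦ −y reflection is a symmetry, so y appears only in even powers.
Next, reading off the gridlines: it meets the y-axis at y = 0 (among the integer gridlines); it meets the z-axis at z = 0 (among the integer gridlines).
Finally, matching integer coefficients to the picture gives p.

x^2 - y^2 + z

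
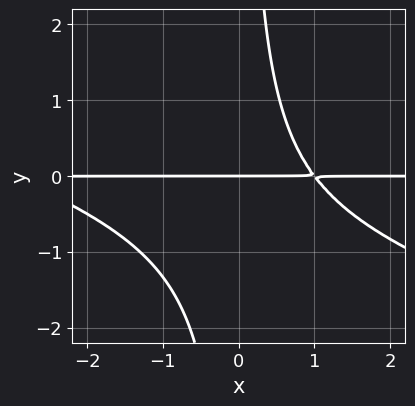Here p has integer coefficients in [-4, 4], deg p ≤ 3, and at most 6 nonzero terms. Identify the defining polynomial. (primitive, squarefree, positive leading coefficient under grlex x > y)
x^2*y + 3*x*y^2 + 2*x*y - 3*y

The degree is 3 — no degree-2 curve has this shape.
Observable constraints: the visible x-axis segment lies entirely on the curve; it meets the y-axis at y = 0 (among the integer gridlines).
Fitting integer coefficients to these (and the overall shape) gives p.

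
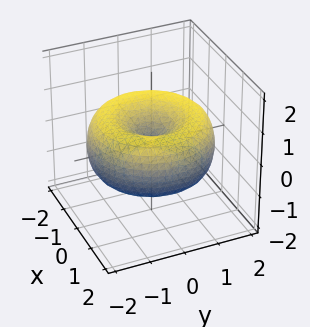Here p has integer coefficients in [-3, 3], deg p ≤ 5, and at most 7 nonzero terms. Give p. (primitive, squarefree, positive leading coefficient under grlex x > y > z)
The degree is 4 — the shape is more complex than any degree-3 surface.
Symmetry: the z-axis is an axis of rotation, so x and y enter only as x² + y².
From the axis intercepts and sections: it meets the z-axis at z = 0 (among the integer gridlines); it crosses the x-axis at the gridline x = 0; one y-axis crossing is at y = 0; a circular section at z = 0 has radius between 1 and 2.
These observations pin down the coefficients.

x^4 + 2*x^2*y^2 + y^4 - 3*x^2 - 3*y^2 + 3*z^2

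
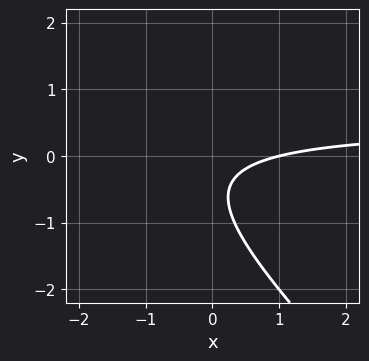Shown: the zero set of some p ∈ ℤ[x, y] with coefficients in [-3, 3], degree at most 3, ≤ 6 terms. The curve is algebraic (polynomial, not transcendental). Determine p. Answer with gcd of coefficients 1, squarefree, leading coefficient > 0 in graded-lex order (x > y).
(a) The degree is 2 — the shape is more complex than any degree-1 curve.
(b) From the axis intercepts and sections: one x-axis crossing is at x = 1; it misses every integer gridline on the y-axis.
(c) Putting this together gives p.

2*x*y + 2*y^2 - x + 2*y + 1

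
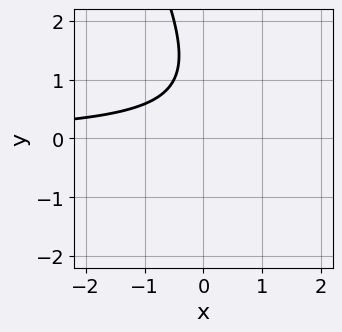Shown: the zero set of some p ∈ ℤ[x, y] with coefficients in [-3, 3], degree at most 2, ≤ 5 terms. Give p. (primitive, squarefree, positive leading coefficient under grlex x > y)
2*x*y + y^2 - 2*y + 2

First, degree: no degree-1 curve has this shape, so deg p = 2.
Then, against the integer gridlines: the curve avoids every integer x-axis point in the box; it misses every integer gridline on the y-axis.
Finally, these observations pin down the coefficients.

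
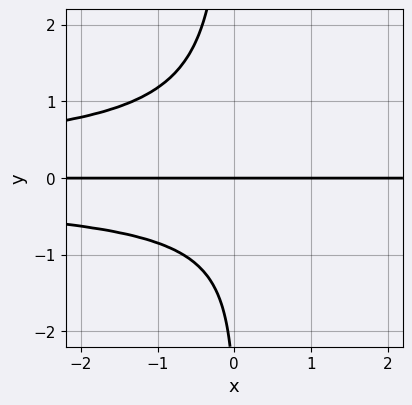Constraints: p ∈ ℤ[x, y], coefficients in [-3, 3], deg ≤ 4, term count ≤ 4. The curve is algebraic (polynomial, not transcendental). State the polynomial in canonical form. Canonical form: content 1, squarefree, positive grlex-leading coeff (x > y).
deg p = 4. A generic line meets the curve in up to 4 points.
Against the integer gridlines: the visible x-axis segment lies entirely on the curve; one y-axis crossing is at y = 0.
Assembling these constraints gives the stated polynomial.

3*x*y^3 + y^2 + 3*y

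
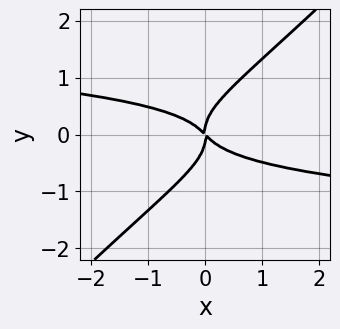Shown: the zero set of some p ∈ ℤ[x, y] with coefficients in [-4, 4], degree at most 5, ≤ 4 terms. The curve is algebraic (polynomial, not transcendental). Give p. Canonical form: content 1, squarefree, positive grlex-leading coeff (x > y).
3*x*y^3 - 3*y^4 + x^2 + x*y

(a) Degree: the shape is more complex than any degree-3 curve, so deg p = 4.
(b) From the axis intercepts and sections: one x-axis crossing is at x = 0; one y-axis crossing is at y = 0.
(c) Matching integer coefficients to the picture gives p.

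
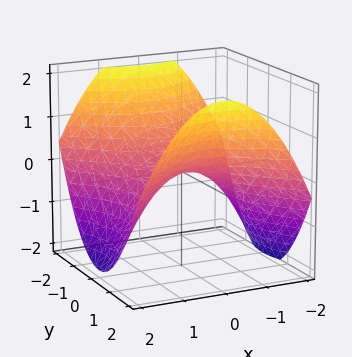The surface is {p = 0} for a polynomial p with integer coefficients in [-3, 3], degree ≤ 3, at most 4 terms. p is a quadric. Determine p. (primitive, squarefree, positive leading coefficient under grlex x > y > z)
1. deg p = 2. A hyperbolic paraboloid; a quadric.
2. Symmetries: it's symmetric under x → −x, forcing even powers of x; it's symmetric under y → −y, forcing even powers of y.
3. Against the integer gridlines: it meets the z-axis at z = 0 (among the integer gridlines); it crosses the y-axis at the gridline y = 0.
4. Matching integer coefficients to the picture gives p.

x^2 - y^2 + 2*z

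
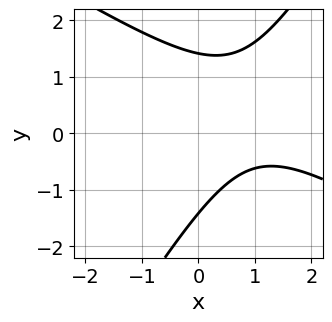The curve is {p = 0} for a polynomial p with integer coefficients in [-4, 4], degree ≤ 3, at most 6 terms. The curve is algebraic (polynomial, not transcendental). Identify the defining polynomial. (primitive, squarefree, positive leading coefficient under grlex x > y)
Degree: no degree-1 curve has this shape, so deg p = 2.
Reading off the gridlines: it misses every integer gridline on the x-axis.
Fitting integer coefficients to these (and the overall shape) gives p.

x^2 + x*y - y^2 - 2*x + 2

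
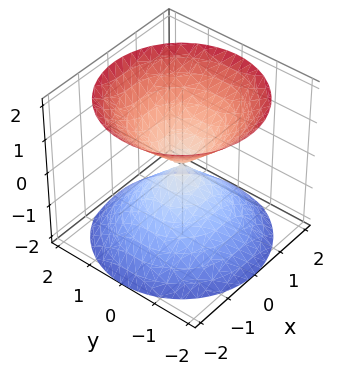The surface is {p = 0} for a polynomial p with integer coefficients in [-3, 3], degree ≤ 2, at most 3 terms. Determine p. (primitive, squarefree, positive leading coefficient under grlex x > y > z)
x^2 + y^2 - z^2

1. The picture has 2 separate pieces. Treating them together as one polynomial.
2. The degree is 2 — a double cone through the origin; a quadric.
3. Symmetries: the z-axis is an axis of rotation, so x and y enter only as x² + y²; it's symmetric under z → −z, forcing even powers of z.
4. Observable constraints: it crosses the x-axis at the gridline x = 0; a circular section at z = -1 has radius exactly 1.
5. Fitting integer coefficients to these (and the overall shape) gives p.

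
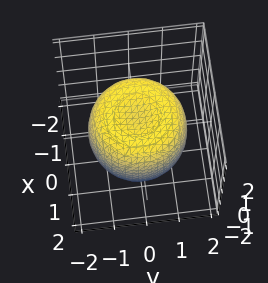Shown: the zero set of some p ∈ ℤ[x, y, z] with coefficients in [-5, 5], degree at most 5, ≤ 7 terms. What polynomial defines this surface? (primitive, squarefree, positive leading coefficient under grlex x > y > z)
deg p = 4.
Symmetry: the z-axis is an axis of rotation, so x and y enter only as x² + y².
From the visible intercepts: the z-axis gridline crossings are at z ∈ {-1, 1}; a circular section at z = 1 has radius between 1 and 2.
Assembling these constraints gives the stated polynomial.

2*x^4 + 4*x^2*y^2 + 2*y^4 - 3*x^2 - 3*y^2 + 3*z^2 - 3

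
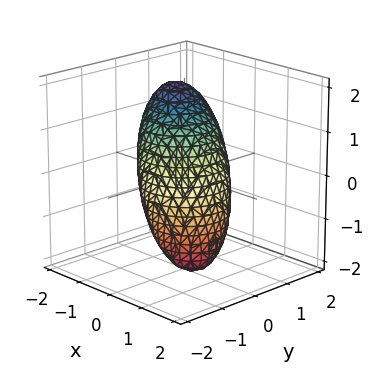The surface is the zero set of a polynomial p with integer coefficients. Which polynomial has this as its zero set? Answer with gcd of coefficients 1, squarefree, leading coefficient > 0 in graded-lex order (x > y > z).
3*x^2 + 3*x*z + 3*y^2 - 2*y*z + 2*z^2 - 3

First, degree: no degree-1 surface has this shape, so deg p = 2.
Then, reading off the gridlines: among the integer gridlines, it crosses the x-axis at x ∈ {-1, 1}; the y-axis gridline crossings are at y ∈ {-1, 1}.
Finally, fitting integer coefficients to these (and the overall shape) gives p.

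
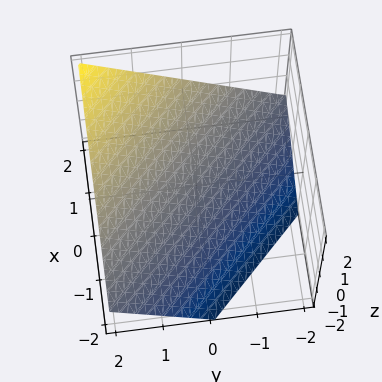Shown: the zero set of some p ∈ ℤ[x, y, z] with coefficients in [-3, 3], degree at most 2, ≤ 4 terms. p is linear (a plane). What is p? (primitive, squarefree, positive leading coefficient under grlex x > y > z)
deg p = 1. The surface is flat (a plane).
From the axis intercepts and sections: it crosses the x-axis at the gridline x = 1; one y-axis crossing is at y = 1.
Fitting integer coefficients to these (and the overall shape) gives p.

2*x + 2*y - 3*z - 2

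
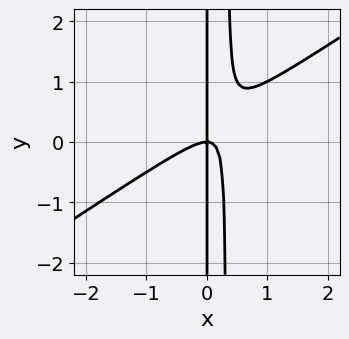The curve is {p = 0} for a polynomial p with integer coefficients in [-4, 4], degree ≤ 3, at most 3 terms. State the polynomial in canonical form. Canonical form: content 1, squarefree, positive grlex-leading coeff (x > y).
Degree: the shape is more complex than any degree-2 curve, so deg p = 3.
From the visible intercepts: it meets the x-axis at x = 0 (among the integer gridlines); the visible y-axis segment lies entirely on the curve.
Solving for integer coefficients yields p as stated.

2*x^3 - 3*x^2*y + x*y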